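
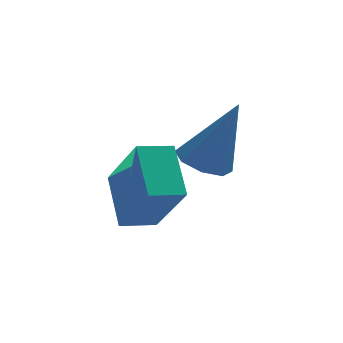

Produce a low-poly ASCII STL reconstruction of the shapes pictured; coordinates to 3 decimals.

solid 
facet normal -0.414 -0.030 -0.910
outer loop
vertex 3.002 2.316 -3.355
vertex 2.333 2.518 -3.057
vertex 2.93 2.893 -3.341
endloop
endfacet
facet normal 0.987 0.126 -0.099
outer loop
vertex 3.002 2.316 -3.355
vertex 2.93 2.893 -3.341
vertex 3.187 2.582 -1.183
endloop
endfacet
facet normal -0.414 -0.030 -0.910
outer loop
vertex 2.93 2.893 -3.341
vertex 2.333 2.518 -3.057
vertex 2.508 3.25 -3.161
endloop
endfacet
facet normal 0.653 0.756 0.031
outer loop
vertex 2.93 2.893 -3.341
vertex 2.508 3.25 -3.161
vertex 3.187 2.582 -1.183
endloop
endfacet
facet normal -0.414 -0.030 -0.910
outer loop
vertex 2.508 3.25 -3.161
vertex 2.333 2.518 -3.057
vertex 1.983 3.179 -2.92
endloop
endfacet
facet normal 0.016 0.949 0.315
outer loop
vertex 2.508 3.25 -3.161
vertex 1.983 3.179 -2.92
vertex 3.187 2.582 -1.183
endloop
endfacet
facet normal -0.414 -0.031 -0.910
outer loop
vertex 1.983 3.179 -2.92
vertex 2.333 2.518 -3.057
vertex 1.664 2.72 -2.759
endloop
endfacet
facet normal -0.554 0.591 0.587
outer loop
vertex 1.983 3.179 -2.92
vertex 1.664 2.72 -2.759
vertex 3.187 2.582 -1.183
endloop
endfacet
facet normal -0.415 -0.032 -0.909
outer loop
vertex 1.664 2.72 -2.759
vertex 2.333 2.518 -3.057
vertex 1.737 2.143 -2.772
endloop
endfacet
facet normal -0.720 -0.107 0.686
outer loop
vertex 1.664 2.72 -2.759
vertex 1.737 2.143 -2.772
vertex 3.187 2.582 -1.183
endloop
endfacet
facet normal -0.415 -0.032 -0.909
outer loop
vertex 1.737 2.143 -2.772
vertex 2.333 2.518 -3.057
vertex 2.159 1.786 -2.952
endloop
endfacet
facet normal -0.386 -0.736 0.556
outer loop
vertex 1.737 2.143 -2.772
vertex 2.159 1.786 -2.952
vertex 3.187 2.582 -1.183
endloop
endfacet
facet normal -0.416 -0.032 -0.909
outer loop
vertex 2.159 1.786 -2.952
vertex 2.333 2.518 -3.057
vertex 2.683 1.857 -3.194
endloop
endfacet
facet normal 0.251 -0.929 0.272
outer loop
vertex 2.159 1.786 -2.952
vertex 2.683 1.857 -3.194
vertex 3.187 2.582 -1.183
endloop
endfacet
facet normal -0.414 -0.031 -0.910
outer loop
vertex 2.683 1.857 -3.194
vertex 2.333 2.518 -3.057
vertex 3.002 2.316 -3.355
endloop
endfacet
facet normal 0.821 -0.571 -0.000
outer loop
vertex 2.683 1.857 -3.194
vertex 3.002 2.316 -3.355
vertex 3.187 2.582 -1.183
endloop
endfacet
facet normal -0.962 -0.189 0.195
outer loop
vertex 0.808 1.213 -3.255
vertex 0.717 2.56 -2.397
vertex 0.24 2.295 -5.012
endloop
endfacet
facet normal 0.056 -0.842 -0.537
outer loop
vertex 1.183 2.48 -5.203
vertex 0.808 1.213 -3.255
vertex 0.24 2.295 -5.012
endloop
endfacet
facet normal -0.962 -0.189 0.195
outer loop
vertex 0.24 2.295 -5.012
vertex 0.717 2.56 -2.397
vertex 0.149 3.642 -4.154
endloop
endfacet
facet normal -0.265 0.505 -0.821
outer loop
vertex 0.149 3.642 -4.154
vertex 1.183 2.48 -5.203
vertex 0.24 2.295 -5.012
endloop
endfacet
facet normal 0.265 -0.505 0.821
outer loop
vertex 0.808 1.213 -3.255
vertex 1.66 2.745 -2.588
vertex 0.717 2.56 -2.397
endloop
endfacet
facet normal 0.056 -0.842 -0.537
outer loop
vertex 1.751 1.398 -3.446
vertex 0.808 1.213 -3.255
vertex 1.183 2.48 -5.203
endloop
endfacet
facet normal 0.265 -0.505 0.821
outer loop
vertex 1.751 1.398 -3.446
vertex 1.66 2.745 -2.588
vertex 0.808 1.213 -3.255
endloop
endfacet
facet normal -0.056 0.842 0.537
outer loop
vertex 0.717 2.56 -2.397
vertex 1.66 2.745 -2.588
vertex 0.149 3.642 -4.154
endloop
endfacet
facet normal -0.265 0.505 -0.821
outer loop
vertex 1.092 3.827 -4.345
vertex 1.183 2.48 -5.203
vertex 0.149 3.642 -4.154
endloop
endfacet
facet normal -0.056 0.842 0.537
outer loop
vertex 0.149 3.642 -4.154
vertex 1.66 2.745 -2.588
vertex 1.092 3.827 -4.345
endloop
endfacet
facet normal 0.962 0.189 -0.195
outer loop
vertex 1.092 3.827 -4.345
vertex 1.751 1.398 -3.446
vertex 1.183 2.48 -5.203
endloop
endfacet
facet normal 0.962 0.189 -0.195
outer loop
vertex 1.66 2.745 -2.588
vertex 1.751 1.398 -3.446
vertex 1.092 3.827 -4.345
endloop
endfacet

endsolid


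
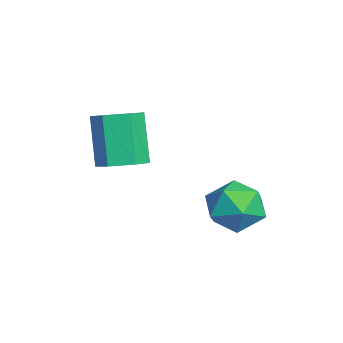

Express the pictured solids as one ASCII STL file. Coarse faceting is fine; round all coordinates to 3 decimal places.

solid 
facet normal 0.445 0.029 -0.895
outer loop
vertex -0.236 -0.991 1.421
vertex -0.978 -1.329 1.041
vertex -0.879 -0.438 1.119
endloop
endfacet
facet normal 0.540 0.789 0.294
outer loop
vertex -0.236 -0.991 1.421
vertex -0.879 -0.438 1.119
vertex -1.18 -1.052 3.319
endloop
endfacet
facet normal 0.539 0.789 0.294
outer loop
vertex -1.18 -1.052 3.319
vertex -0.879 -0.438 1.119
vertex -1.823 -0.5 3.017
endloop
endfacet
facet normal -0.445 -0.029 0.895
outer loop
vertex -1.18 -1.052 3.319
vertex -1.823 -0.5 3.017
vertex -1.922 -1.391 2.939
endloop
endfacet
facet normal 0.445 0.029 -0.895
outer loop
vertex -0.879 -0.438 1.119
vertex -0.978 -1.329 1.041
vertex -1.621 -0.777 0.739
endloop
endfacet
facet normal -0.349 0.926 -0.144
outer loop
vertex -0.879 -0.438 1.119
vertex -1.621 -0.777 0.739
vertex -1.823 -0.5 3.017
endloop
endfacet
facet normal -0.348 0.926 -0.144
outer loop
vertex -1.823 -0.5 3.017
vertex -1.621 -0.777 0.739
vertex -2.565 -0.838 2.637
endloop
endfacet
facet normal -0.445 -0.029 0.895
outer loop
vertex -1.823 -0.5 3.017
vertex -2.565 -0.838 2.637
vertex -1.922 -1.391 2.939
endloop
endfacet
facet normal 0.445 0.029 -0.895
outer loop
vertex -1.621 -0.777 0.739
vertex -0.978 -1.329 1.041
vertex -1.72 -1.668 0.661
endloop
endfacet
facet normal -0.889 0.137 -0.438
outer loop
vertex -1.621 -0.777 0.739
vertex -1.72 -1.668 0.661
vertex -2.565 -0.838 2.637
endloop
endfacet
facet normal -0.889 0.137 -0.438
outer loop
vertex -2.565 -0.838 2.637
vertex -1.72 -1.668 0.661
vertex -2.664 -1.729 2.559
endloop
endfacet
facet normal -0.445 -0.029 0.895
outer loop
vertex -2.565 -0.838 2.637
vertex -2.664 -1.729 2.559
vertex -1.922 -1.391 2.939
endloop
endfacet
facet normal 0.445 0.029 -0.895
outer loop
vertex -1.72 -1.668 0.661
vertex -0.978 -1.329 1.041
vertex -1.077 -2.22 0.963
endloop
endfacet
facet normal -0.539 -0.789 -0.294
outer loop
vertex -1.72 -1.668 0.661
vertex -1.077 -2.22 0.963
vertex -2.664 -1.729 2.559
endloop
endfacet
facet normal -0.540 -0.789 -0.294
outer loop
vertex -2.664 -1.729 2.559
vertex -1.077 -2.22 0.963
vertex -2.021 -2.282 2.861
endloop
endfacet
facet normal -0.445 -0.029 0.895
outer loop
vertex -2.664 -1.729 2.559
vertex -2.021 -2.282 2.861
vertex -1.922 -1.391 2.939
endloop
endfacet
facet normal 0.445 0.029 -0.895
outer loop
vertex -1.077 -2.22 0.963
vertex -0.978 -1.329 1.041
vertex -0.335 -1.882 1.343
endloop
endfacet
facet normal 0.349 -0.926 0.143
outer loop
vertex -1.077 -2.22 0.963
vertex -0.335 -1.882 1.343
vertex -2.021 -2.282 2.861
endloop
endfacet
facet normal 0.349 -0.926 0.144
outer loop
vertex -2.021 -2.282 2.861
vertex -0.335 -1.882 1.343
vertex -1.279 -1.943 3.241
endloop
endfacet
facet normal -0.445 -0.029 0.895
outer loop
vertex -2.021 -2.282 2.861
vertex -1.279 -1.943 3.241
vertex -1.922 -1.391 2.939
endloop
endfacet
facet normal 0.445 0.029 -0.895
outer loop
vertex -0.335 -1.882 1.343
vertex -0.978 -1.329 1.041
vertex -0.236 -0.991 1.421
endloop
endfacet
facet normal 0.889 -0.137 0.438
outer loop
vertex -0.335 -1.882 1.343
vertex -0.236 -0.991 1.421
vertex -1.279 -1.943 3.241
endloop
endfacet
facet normal 0.889 -0.137 0.438
outer loop
vertex -1.279 -1.943 3.241
vertex -0.236 -0.991 1.421
vertex -1.18 -1.052 3.319
endloop
endfacet
facet normal -0.445 -0.029 0.895
outer loop
vertex -1.279 -1.943 3.241
vertex -1.18 -1.052 3.319
vertex -1.922 -1.391 2.939
endloop
endfacet
facet normal -0.047 0.101 0.994
outer loop
vertex 2.008 2.636 1.132
vertex 1.051 2.044 1.147
vertex 2.041 1.518 1.247
endloop
endfacet
facet normal 0.631 0.098 0.769
outer loop
vertex 2.008 2.636 1.132
vertex 2.041 1.518 1.247
vertex 2.78 2.036 0.575
endloop
endfacet
facet normal 0.712 0.633 0.305
outer loop
vertex 2.008 2.636 1.132
vertex 2.78 2.036 0.575
vertex 2.248 2.882 0.06
endloop
endfacet
facet normal 0.085 0.967 0.241
outer loop
vertex 2.008 2.636 1.132
vertex 2.248 2.882 0.06
vertex 1.179 2.888 0.413
endloop
endfacet
facet normal -0.384 0.638 0.667
outer loop
vertex 2.008 2.636 1.132
vertex 1.179 2.888 0.413
vertex 1.051 2.044 1.147
endloop
endfacet
facet normal 0.746 -0.515 0.423
outer loop
vertex 2.78 2.036 0.575
vertex 2.041 1.518 1.247
vertex 2.301 1.072 0.247
endloop
endfacet
facet normal -0.350 -0.510 0.785
outer loop
vertex 2.041 1.518 1.247
vertex 1.051 2.044 1.147
vertex 1.232 1.078 0.6
endloop
endfacet
facet normal -0.898 0.359 0.256
outer loop
vertex 1.051 2.044 1.147
vertex 1.179 2.888 0.413
vertex 0.7 1.924 0.085
endloop
endfacet
facet normal -0.138 0.891 -0.433
outer loop
vertex 1.179 2.888 0.413
vertex 2.248 2.882 0.06
vertex 1.439 2.442 -0.587
endloop
endfacet
facet normal 0.877 0.351 -0.329
outer loop
vertex 2.248 2.882 0.06
vertex 2.78 2.036 0.575
vertex 2.429 1.916 -0.487
endloop
endfacet
facet normal -0.085 -0.967 -0.241
outer loop
vertex 1.472 1.324 -0.472
vertex 2.301 1.072 0.247
vertex 1.232 1.078 0.6
endloop
endfacet
facet normal -0.712 -0.633 -0.305
outer loop
vertex 1.472 1.324 -0.472
vertex 1.232 1.078 0.6
vertex 0.7 1.924 0.085
endloop
endfacet
facet normal -0.631 -0.098 -0.769
outer loop
vertex 1.472 1.324 -0.472
vertex 0.7 1.924 0.085
vertex 1.439 2.442 -0.587
endloop
endfacet
facet normal 0.047 -0.101 -0.994
outer loop
vertex 1.472 1.324 -0.472
vertex 1.439 2.442 -0.587
vertex 2.429 1.916 -0.487
endloop
endfacet
facet normal 0.384 -0.638 -0.667
outer loop
vertex 1.472 1.324 -0.472
vertex 2.429 1.916 -0.487
vertex 2.301 1.072 0.247
endloop
endfacet
facet normal 0.138 -0.891 0.433
outer loop
vertex 1.232 1.078 0.6
vertex 2.301 1.072 0.247
vertex 2.041 1.518 1.247
endloop
endfacet
facet normal -0.877 -0.351 0.329
outer loop
vertex 0.7 1.924 0.085
vertex 1.232 1.078 0.6
vertex 1.051 2.044 1.147
endloop
endfacet
facet normal -0.746 0.515 -0.423
outer loop
vertex 1.439 2.442 -0.587
vertex 0.7 1.924 0.085
vertex 1.179 2.888 0.413
endloop
endfacet
facet normal 0.350 0.510 -0.785
outer loop
vertex 2.429 1.916 -0.487
vertex 1.439 2.442 -0.587
vertex 2.248 2.882 0.06
endloop
endfacet
facet normal 0.898 -0.359 -0.256
outer loop
vertex 2.301 1.072 0.247
vertex 2.429 1.916 -0.487
vertex 2.78 2.036 0.575
endloop
endfacet

endsolid


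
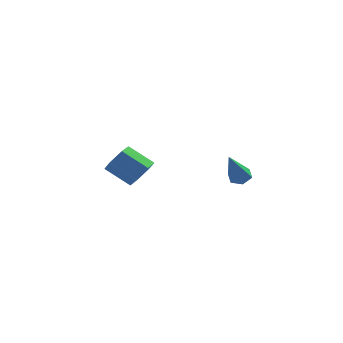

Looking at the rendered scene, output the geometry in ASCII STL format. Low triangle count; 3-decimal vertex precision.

solid 
facet normal 0.096 0.635 -0.767
outer loop
vertex 2.926 -1.168 -1.446
vertex 2.375 -1.074 -1.437
vertex 2.718 -0.755 -1.13
endloop
endfacet
facet normal 0.880 0.085 0.468
outer loop
vertex 2.926 -1.168 -1.446
vertex 2.718 -0.755 -1.13
vertex 2.165 -2.446 0.217
endloop
endfacet
facet normal 0.096 0.635 -0.767
outer loop
vertex 2.718 -0.755 -1.13
vertex 2.375 -1.074 -1.437
vertex 2.166 -0.661 -1.121
endloop
endfacet
facet normal 0.114 0.596 0.795
outer loop
vertex 2.718 -0.755 -1.13
vertex 2.166 -0.661 -1.121
vertex 2.165 -2.446 0.217
endloop
endfacet
facet normal 0.097 0.635 -0.766
outer loop
vertex 2.166 -0.661 -1.121
vertex 2.375 -1.074 -1.437
vertex 1.823 -0.98 -1.429
endloop
endfacet
facet normal -0.787 0.370 0.493
outer loop
vertex 2.166 -0.661 -1.121
vertex 1.823 -0.98 -1.429
vertex 2.165 -2.446 0.217
endloop
endfacet
facet normal 0.097 0.636 -0.765
outer loop
vertex 1.823 -0.98 -1.429
vertex 2.375 -1.074 -1.437
vertex 2.031 -1.392 -1.745
endloop
endfacet
facet normal -0.922 -0.364 -0.132
outer loop
vertex 1.823 -0.98 -1.429
vertex 2.031 -1.392 -1.745
vertex 2.165 -2.446 0.217
endloop
endfacet
facet normal 0.097 0.636 -0.765
outer loop
vertex 2.031 -1.392 -1.745
vertex 2.375 -1.074 -1.437
vertex 2.583 -1.486 -1.753
endloop
endfacet
facet normal -0.156 -0.875 -0.459
outer loop
vertex 2.031 -1.392 -1.745
vertex 2.583 -1.486 -1.753
vertex 2.165 -2.446 0.217
endloop
endfacet
facet normal 0.096 0.636 -0.766
outer loop
vertex 2.583 -1.486 -1.753
vertex 2.375 -1.074 -1.437
vertex 2.926 -1.168 -1.446
endloop
endfacet
facet normal 0.744 -0.649 -0.159
outer loop
vertex 2.583 -1.486 -1.753
vertex 2.926 -1.168 -1.446
vertex 2.165 -2.446 0.217
endloop
endfacet
facet normal 0.817 -0.080 -0.571
outer loop
vertex -2.435 1.449 -2.424
vertex -2.821 1.908 -3.04
vertex -2.358 2.306 -2.434
endloop
endfacet
facet normal 0.570 -0.042 0.820
outer loop
vertex -2.435 1.449 -2.424
vertex -2.358 2.306 -2.434
vertex -3.692 1.573 -1.544
endloop
endfacet
facet normal 0.570 -0.041 0.821
outer loop
vertex -3.692 1.573 -1.544
vertex -2.358 2.306 -2.434
vertex -3.616 2.43 -1.554
endloop
endfacet
facet normal -0.817 0.079 0.572
outer loop
vertex -3.692 1.573 -1.544
vertex -3.616 2.43 -1.554
vertex -4.079 2.032 -2.16
endloop
endfacet
facet normal 0.817 -0.081 -0.571
outer loop
vertex -2.358 2.306 -2.434
vertex -2.821 1.908 -3.04
vertex -2.744 2.765 -3.051
endloop
endfacet
facet normal 0.363 0.842 0.400
outer loop
vertex -2.358 2.306 -2.434
vertex -2.744 2.765 -3.051
vertex -3.616 2.43 -1.554
endloop
endfacet
facet normal 0.362 0.842 0.399
outer loop
vertex -3.616 2.43 -1.554
vertex -2.744 2.765 -3.051
vertex -4.002 2.888 -2.17
endloop
endfacet
facet normal -0.817 0.080 0.571
outer loop
vertex -3.616 2.43 -1.554
vertex -4.002 2.888 -2.17
vertex -4.079 2.032 -2.16
endloop
endfacet
facet normal 0.816 -0.081 -0.573
outer loop
vertex -2.744 2.765 -3.051
vertex -2.821 1.908 -3.04
vertex -3.208 2.367 -3.656
endloop
endfacet
facet normal -0.208 0.883 -0.421
outer loop
vertex -2.744 2.765 -3.051
vertex -3.208 2.367 -3.656
vertex -4.002 2.888 -2.17
endloop
endfacet
facet normal -0.207 0.883 -0.420
outer loop
vertex -4.002 2.888 -2.17
vertex -3.208 2.367 -3.656
vertex -4.465 2.491 -2.776
endloop
endfacet
facet normal -0.817 0.080 0.571
outer loop
vertex -4.002 2.888 -2.17
vertex -4.465 2.491 -2.776
vertex -4.079 2.032 -2.16
endloop
endfacet
facet normal 0.817 -0.079 -0.572
outer loop
vertex -3.208 2.367 -3.656
vertex -2.821 1.908 -3.04
vertex -3.284 1.51 -3.646
endloop
endfacet
facet normal -0.570 0.041 -0.820
outer loop
vertex -3.208 2.367 -3.656
vertex -3.284 1.51 -3.646
vertex -4.465 2.491 -2.776
endloop
endfacet
facet normal -0.570 0.042 -0.821
outer loop
vertex -4.465 2.491 -2.776
vertex -3.284 1.51 -3.646
vertex -4.542 1.634 -2.766
endloop
endfacet
facet normal -0.817 0.080 0.571
outer loop
vertex -4.465 2.491 -2.776
vertex -4.542 1.634 -2.766
vertex -4.079 2.032 -2.16
endloop
endfacet
facet normal 0.817 -0.080 -0.571
outer loop
vertex -3.284 1.51 -3.646
vertex -2.821 1.908 -3.04
vertex -2.898 1.052 -3.03
endloop
endfacet
facet normal -0.362 -0.842 -0.399
outer loop
vertex -3.284 1.51 -3.646
vertex -2.898 1.052 -3.03
vertex -4.542 1.634 -2.766
endloop
endfacet
facet normal -0.362 -0.842 -0.400
outer loop
vertex -4.542 1.634 -2.766
vertex -2.898 1.052 -3.03
vertex -4.156 1.175 -2.149
endloop
endfacet
facet normal -0.817 0.081 0.571
outer loop
vertex -4.542 1.634 -2.766
vertex -4.156 1.175 -2.149
vertex -4.079 2.032 -2.16
endloop
endfacet
facet normal 0.817 -0.080 -0.571
outer loop
vertex -2.898 1.052 -3.03
vertex -2.821 1.908 -3.04
vertex -2.435 1.449 -2.424
endloop
endfacet
facet normal 0.208 -0.883 0.420
outer loop
vertex -2.898 1.052 -3.03
vertex -2.435 1.449 -2.424
vertex -4.156 1.175 -2.149
endloop
endfacet
facet normal 0.208 -0.883 0.421
outer loop
vertex -4.156 1.175 -2.149
vertex -2.435 1.449 -2.424
vertex -3.692 1.573 -1.544
endloop
endfacet
facet normal -0.816 0.081 0.573
outer loop
vertex -4.156 1.175 -2.149
vertex -3.692 1.573 -1.544
vertex -4.079 2.032 -2.16
endloop
endfacet

endsolid


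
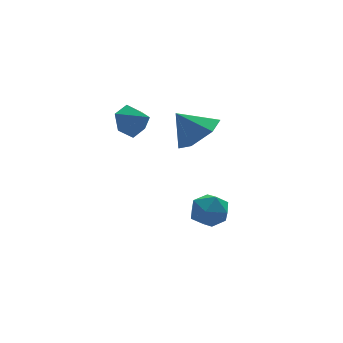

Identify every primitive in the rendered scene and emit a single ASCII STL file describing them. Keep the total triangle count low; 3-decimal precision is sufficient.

solid 
facet normal 0.092 0.995 -0.023
outer loop
vertex 2.215 -0.172 -2.712
vertex 1.383 -0.09 -2.501
vertex 1.982 -0.131 -1.883
endloop
endfacet
facet normal 0.708 0.687 0.165
outer loop
vertex 2.215 -0.172 -2.712
vertex 1.982 -0.131 -1.883
vertex 2.586 -0.693 -2.134
endloop
endfacet
facet normal 0.901 0.243 -0.360
outer loop
vertex 2.215 -0.172 -2.712
vertex 2.586 -0.693 -2.134
vertex 2.36 -1.0 -2.907
endloop
endfacet
facet normal 0.405 0.276 -0.872
outer loop
vertex 2.215 -0.172 -2.712
vertex 2.36 -1.0 -2.907
vertex 1.617 -0.627 -3.134
endloop
endfacet
facet normal -0.095 0.741 -0.664
outer loop
vertex 2.215 -0.172 -2.712
vertex 1.617 -0.627 -3.134
vertex 1.383 -0.09 -2.501
endloop
endfacet
facet normal 0.589 0.298 0.751
outer loop
vertex 2.586 -0.693 -2.134
vertex 1.982 -0.131 -1.883
vertex 1.983 -0.933 -1.566
endloop
endfacet
facet normal -0.407 0.797 0.447
outer loop
vertex 1.982 -0.131 -1.883
vertex 1.383 -0.09 -2.501
vertex 1.24 -0.56 -1.793
endloop
endfacet
facet normal -0.709 0.386 -0.590
outer loop
vertex 1.383 -0.09 -2.501
vertex 1.617 -0.627 -3.134
vertex 1.014 -0.867 -2.566
endloop
endfacet
facet normal 0.099 -0.366 -0.925
outer loop
vertex 1.617 -0.627 -3.134
vertex 2.36 -1.0 -2.907
vertex 1.618 -1.429 -2.817
endloop
endfacet
facet normal 0.902 -0.420 -0.097
outer loop
vertex 2.36 -1.0 -2.907
vertex 2.586 -0.693 -2.134
vertex 2.217 -1.47 -2.199
endloop
endfacet
facet normal -0.405 -0.276 0.872
outer loop
vertex 1.385 -1.388 -1.988
vertex 1.983 -0.933 -1.566
vertex 1.24 -0.56 -1.793
endloop
endfacet
facet normal -0.901 -0.243 0.360
outer loop
vertex 1.385 -1.388 -1.988
vertex 1.24 -0.56 -1.793
vertex 1.014 -0.867 -2.566
endloop
endfacet
facet normal -0.708 -0.687 -0.165
outer loop
vertex 1.385 -1.388 -1.988
vertex 1.014 -0.867 -2.566
vertex 1.618 -1.429 -2.817
endloop
endfacet
facet normal -0.092 -0.995 0.023
outer loop
vertex 1.385 -1.388 -1.988
vertex 1.618 -1.429 -2.817
vertex 2.217 -1.47 -2.199
endloop
endfacet
facet normal 0.095 -0.741 0.664
outer loop
vertex 1.385 -1.388 -1.988
vertex 2.217 -1.47 -2.199
vertex 1.983 -0.933 -1.566
endloop
endfacet
facet normal -0.099 0.366 0.925
outer loop
vertex 1.24 -0.56 -1.793
vertex 1.983 -0.933 -1.566
vertex 1.982 -0.131 -1.883
endloop
endfacet
facet normal -0.902 0.420 0.097
outer loop
vertex 1.014 -0.867 -2.566
vertex 1.24 -0.56 -1.793
vertex 1.383 -0.09 -2.501
endloop
endfacet
facet normal -0.589 -0.298 -0.751
outer loop
vertex 1.618 -1.429 -2.817
vertex 1.014 -0.867 -2.566
vertex 1.617 -0.627 -3.134
endloop
endfacet
facet normal 0.407 -0.797 -0.447
outer loop
vertex 2.217 -1.47 -2.199
vertex 1.618 -1.429 -2.817
vertex 2.36 -1.0 -2.907
endloop
endfacet
facet normal 0.709 -0.386 0.590
outer loop
vertex 1.983 -0.933 -1.566
vertex 2.217 -1.47 -2.199
vertex 2.586 -0.693 -2.134
endloop
endfacet
facet normal -0.421 0.771 -0.477
outer loop
vertex -0.026 1.11 1.453
vertex -0.619 1.1 1.96
vertex 0.012 1.535 2.106
endloop
endfacet
facet normal 0.992 -0.127 0.025
outer loop
vertex -0.026 1.11 1.453
vertex 0.012 1.535 2.106
vertex -0.161 0.26 2.48
endloop
endfacet
facet normal -0.420 0.771 -0.479
outer loop
vertex 0.012 1.535 2.106
vertex -0.619 1.1 1.96
vertex -0.581 1.526 2.612
endloop
endfacet
facet normal 0.642 0.134 0.755
outer loop
vertex 0.012 1.535 2.106
vertex -0.581 1.526 2.612
vertex -0.161 0.26 2.48
endloop
endfacet
facet normal -0.420 0.771 -0.479
outer loop
vertex -0.581 1.526 2.612
vertex -0.619 1.1 1.96
vertex -1.212 1.091 2.466
endloop
endfacet
facet normal -0.127 -0.145 0.981
outer loop
vertex -0.581 1.526 2.612
vertex -1.212 1.091 2.466
vertex -0.161 0.26 2.48
endloop
endfacet
facet normal -0.420 0.771 -0.479
outer loop
vertex -1.212 1.091 2.466
vertex -0.619 1.1 1.96
vertex -1.25 0.665 1.813
endloop
endfacet
facet normal -0.548 -0.685 0.479
outer loop
vertex -1.212 1.091 2.466
vertex -1.25 0.665 1.813
vertex -0.161 0.26 2.48
endloop
endfacet
facet normal -0.421 0.771 -0.478
outer loop
vertex -1.25 0.665 1.813
vertex -0.619 1.1 1.96
vertex -0.657 0.675 1.307
endloop
endfacet
facet normal -0.198 -0.947 -0.251
outer loop
vertex -1.25 0.665 1.813
vertex -0.657 0.675 1.307
vertex -0.161 0.26 2.48
endloop
endfacet
facet normal -0.421 0.771 -0.477
outer loop
vertex -0.657 0.675 1.307
vertex -0.619 1.1 1.96
vertex -0.026 1.11 1.453
endloop
endfacet
facet normal 0.571 -0.668 -0.478
outer loop
vertex -0.657 0.675 1.307
vertex -0.026 1.11 1.453
vertex -0.161 0.26 2.48
endloop
endfacet
facet normal 0.553 -0.363 -0.750
outer loop
vertex 1.829 -0.432 2.151
vertex 1.195 -1.2 2.055
vertex 1.044 -0.358 1.536
endloop
endfacet
facet normal -0.070 0.976 0.207
outer loop
vertex 1.829 -0.432 2.151
vertex 1.044 -0.358 1.536
vertex 0.465 -0.72 3.045
endloop
endfacet
facet normal 0.553 -0.363 -0.750
outer loop
vertex 1.044 -0.358 1.536
vertex 1.195 -1.2 2.055
vertex 0.41 -1.126 1.44
endloop
endfacet
facet normal -0.756 0.641 -0.136
outer loop
vertex 1.044 -0.358 1.536
vertex 0.41 -1.126 1.44
vertex 0.465 -0.72 3.045
endloop
endfacet
facet normal 0.553 -0.363 -0.750
outer loop
vertex 0.41 -1.126 1.44
vertex 1.195 -1.2 2.055
vertex 0.562 -1.967 1.959
endloop
endfacet
facet normal -0.988 -0.136 0.068
outer loop
vertex 0.41 -1.126 1.44
vertex 0.562 -1.967 1.959
vertex 0.465 -0.72 3.045
endloop
endfacet
facet normal 0.553 -0.363 -0.750
outer loop
vertex 0.562 -1.967 1.959
vertex 1.195 -1.2 2.055
vertex 1.347 -2.041 2.574
endloop
endfacet
facet normal -0.536 -0.578 0.615
outer loop
vertex 0.562 -1.967 1.959
vertex 1.347 -2.041 2.574
vertex 0.465 -0.72 3.045
endloop
endfacet
facet normal 0.554 -0.363 -0.750
outer loop
vertex 1.347 -2.041 2.574
vertex 1.195 -1.2 2.055
vertex 1.98 -1.273 2.67
endloop
endfacet
facet normal 0.149 -0.242 0.959
outer loop
vertex 1.347 -2.041 2.574
vertex 1.98 -1.273 2.67
vertex 0.465 -0.72 3.045
endloop
endfacet
facet normal 0.553 -0.363 -0.750
outer loop
vertex 1.98 -1.273 2.67
vertex 1.195 -1.2 2.055
vertex 1.829 -0.432 2.151
endloop
endfacet
facet normal 0.382 0.534 0.754
outer loop
vertex 1.98 -1.273 2.67
vertex 1.829 -0.432 2.151
vertex 0.465 -0.72 3.045
endloop
endfacet

endsolid


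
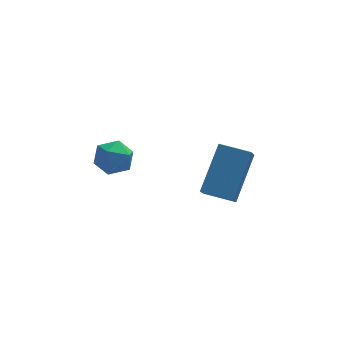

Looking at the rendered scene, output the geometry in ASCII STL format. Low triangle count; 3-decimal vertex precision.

solid 
facet normal -0.105 0.840 -0.532
outer loop
vertex -3.595 1.568 2.63
vertex -4.359 1.618 2.86
vertex -3.786 1.966 3.296
endloop
endfacet
facet normal 0.565 0.769 -0.298
outer loop
vertex -3.595 1.568 2.63
vertex -3.786 1.966 3.296
vertex -3.144 1.49 3.285
endloop
endfacet
facet normal 0.822 0.153 -0.548
outer loop
vertex -3.595 1.568 2.63
vertex -3.144 1.49 3.285
vertex -3.32 0.849 2.842
endloop
endfacet
facet normal 0.310 -0.158 -0.937
outer loop
vertex -3.595 1.568 2.63
vertex -3.32 0.849 2.842
vertex -4.071 0.928 2.58
endloop
endfacet
facet normal -0.262 0.267 -0.927
outer loop
vertex -3.595 1.568 2.63
vertex -4.071 0.928 2.58
vertex -4.359 1.618 2.86
endloop
endfacet
facet normal 0.546 0.727 0.415
outer loop
vertex -3.144 1.49 3.285
vertex -3.786 1.966 3.296
vertex -3.629 1.492 3.92
endloop
endfacet
facet normal -0.538 0.842 0.035
outer loop
vertex -3.786 1.966 3.296
vertex -4.359 1.618 2.86
vertex -4.38 1.571 3.658
endloop
endfacet
facet normal -0.792 -0.085 -0.605
outer loop
vertex -4.359 1.618 2.86
vertex -4.071 0.928 2.58
vertex -4.556 0.93 3.215
endloop
endfacet
facet normal 0.135 -0.772 -0.621
outer loop
vertex -4.071 0.928 2.58
vertex -3.32 0.849 2.842
vertex -3.914 0.454 3.204
endloop
endfacet
facet normal 0.963 -0.271 0.009
outer loop
vertex -3.32 0.849 2.842
vertex -3.144 1.49 3.285
vertex -3.341 0.802 3.64
endloop
endfacet
facet normal -0.310 0.158 0.937
outer loop
vertex -4.105 0.852 3.87
vertex -3.629 1.492 3.92
vertex -4.38 1.571 3.658
endloop
endfacet
facet normal -0.822 -0.153 0.548
outer loop
vertex -4.105 0.852 3.87
vertex -4.38 1.571 3.658
vertex -4.556 0.93 3.215
endloop
endfacet
facet normal -0.565 -0.769 0.298
outer loop
vertex -4.105 0.852 3.87
vertex -4.556 0.93 3.215
vertex -3.914 0.454 3.204
endloop
endfacet
facet normal 0.105 -0.840 0.532
outer loop
vertex -4.105 0.852 3.87
vertex -3.914 0.454 3.204
vertex -3.341 0.802 3.64
endloop
endfacet
facet normal 0.262 -0.267 0.927
outer loop
vertex -4.105 0.852 3.87
vertex -3.341 0.802 3.64
vertex -3.629 1.492 3.92
endloop
endfacet
facet normal -0.135 0.772 0.621
outer loop
vertex -4.38 1.571 3.658
vertex -3.629 1.492 3.92
vertex -3.786 1.966 3.296
endloop
endfacet
facet normal -0.963 0.271 -0.009
outer loop
vertex -4.556 0.93 3.215
vertex -4.38 1.571 3.658
vertex -4.359 1.618 2.86
endloop
endfacet
facet normal -0.546 -0.727 -0.415
outer loop
vertex -3.914 0.454 3.204
vertex -4.556 0.93 3.215
vertex -4.071 0.928 2.58
endloop
endfacet
facet normal 0.538 -0.842 -0.035
outer loop
vertex -3.341 0.802 3.64
vertex -3.914 0.454 3.204
vertex -3.32 0.849 2.842
endloop
endfacet
facet normal 0.792 0.085 0.605
outer loop
vertex -3.629 1.492 3.92
vertex -3.341 0.802 3.64
vertex -3.144 1.49 3.285
endloop
endfacet
facet normal -0.374 -0.582 -0.722
outer loop
vertex 0.358 1.172 0.62
vertex -0.766 1.661 0.808
vertex 0.588 2.005 -0.17
endloop
endfacet
facet normal 0.907 -0.394 -0.151
outer loop
vertex 1.406 3.279 1.412
vertex 0.358 1.172 0.62
vertex 0.588 2.005 -0.17
endloop
endfacet
facet normal -0.374 -0.582 -0.722
outer loop
vertex 0.588 2.005 -0.17
vertex -0.766 1.661 0.808
vertex -0.536 2.493 0.018
endloop
endfacet
facet normal 0.196 0.712 -0.675
outer loop
vertex -0.536 2.493 0.018
vertex 1.406 3.279 1.412
vertex 0.588 2.005 -0.17
endloop
endfacet
facet normal -0.197 -0.711 0.675
outer loop
vertex 0.358 1.172 0.62
vertex 0.052 2.935 2.39
vertex -0.766 1.661 0.808
endloop
endfacet
facet normal 0.907 -0.394 -0.151
outer loop
vertex 1.176 2.447 2.202
vertex 0.358 1.172 0.62
vertex 1.406 3.279 1.412
endloop
endfacet
facet normal -0.196 -0.711 0.675
outer loop
vertex 1.176 2.447 2.202
vertex 0.052 2.935 2.39
vertex 0.358 1.172 0.62
endloop
endfacet
facet normal -0.906 0.394 0.151
outer loop
vertex -0.766 1.661 0.808
vertex 0.052 2.935 2.39
vertex -0.536 2.493 0.018
endloop
endfacet
facet normal 0.197 0.711 -0.675
outer loop
vertex 0.282 3.768 1.6
vertex 1.406 3.279 1.412
vertex -0.536 2.493 0.018
endloop
endfacet
facet normal -0.907 0.394 0.151
outer loop
vertex -0.536 2.493 0.018
vertex 0.052 2.935 2.39
vertex 0.282 3.768 1.6
endloop
endfacet
facet normal 0.374 0.582 0.722
outer loop
vertex 0.282 3.768 1.6
vertex 1.176 2.447 2.202
vertex 1.406 3.279 1.412
endloop
endfacet
facet normal 0.373 0.582 0.722
outer loop
vertex 0.052 2.935 2.39
vertex 1.176 2.447 2.202
vertex 0.282 3.768 1.6
endloop
endfacet

endsolid


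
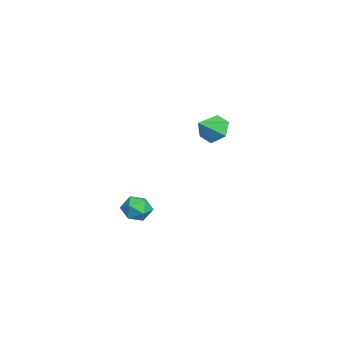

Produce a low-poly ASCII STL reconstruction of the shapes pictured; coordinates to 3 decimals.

solid 
facet normal -0.183 0.835 0.519
outer loop
vertex 3.894 -2.482 -2.499
vertex 3.392 -2.834 -2.11
vertex 4.082 -2.822 -1.886
endloop
endfacet
facet normal 0.495 0.815 0.300
outer loop
vertex 3.894 -2.482 -2.499
vertex 4.082 -2.822 -1.886
vertex 4.509 -2.866 -2.471
endloop
endfacet
facet normal 0.496 0.765 -0.412
outer loop
vertex 3.894 -2.482 -2.499
vertex 4.509 -2.866 -2.471
vertex 4.083 -2.905 -3.057
endloop
endfacet
facet normal -0.183 0.753 -0.632
outer loop
vertex 3.894 -2.482 -2.499
vertex 4.083 -2.905 -3.057
vertex 3.393 -2.885 -2.834
endloop
endfacet
facet normal -0.602 0.796 -0.057
outer loop
vertex 3.894 -2.482 -2.499
vertex 3.393 -2.885 -2.834
vertex 3.392 -2.834 -2.11
endloop
endfacet
facet normal 0.795 0.223 0.564
outer loop
vertex 4.509 -2.866 -2.471
vertex 4.082 -2.822 -1.886
vertex 4.387 -3.455 -2.066
endloop
endfacet
facet normal -0.303 0.254 0.919
outer loop
vertex 4.082 -2.822 -1.886
vertex 3.392 -2.834 -2.11
vertex 3.697 -3.435 -1.843
endloop
endfacet
facet normal -0.981 0.193 -0.015
outer loop
vertex 3.392 -2.834 -2.11
vertex 3.393 -2.885 -2.834
vertex 3.271 -3.474 -2.429
endloop
endfacet
facet normal -0.302 0.123 -0.945
outer loop
vertex 3.393 -2.885 -2.834
vertex 4.083 -2.905 -3.057
vertex 3.698 -3.518 -3.014
endloop
endfacet
facet normal 0.796 0.143 -0.588
outer loop
vertex 4.083 -2.905 -3.057
vertex 4.509 -2.866 -2.471
vertex 4.388 -3.506 -2.79
endloop
endfacet
facet normal 0.183 -0.753 0.632
outer loop
vertex 3.886 -3.858 -2.401
vertex 4.387 -3.455 -2.066
vertex 3.697 -3.435 -1.843
endloop
endfacet
facet normal -0.496 -0.765 0.412
outer loop
vertex 3.886 -3.858 -2.401
vertex 3.697 -3.435 -1.843
vertex 3.271 -3.474 -2.429
endloop
endfacet
facet normal -0.495 -0.815 -0.300
outer loop
vertex 3.886 -3.858 -2.401
vertex 3.271 -3.474 -2.429
vertex 3.698 -3.518 -3.014
endloop
endfacet
facet normal 0.183 -0.835 -0.519
outer loop
vertex 3.886 -3.858 -2.401
vertex 3.698 -3.518 -3.014
vertex 4.388 -3.506 -2.79
endloop
endfacet
facet normal 0.602 -0.796 0.057
outer loop
vertex 3.886 -3.858 -2.401
vertex 4.388 -3.506 -2.79
vertex 4.387 -3.455 -2.066
endloop
endfacet
facet normal 0.302 -0.123 0.945
outer loop
vertex 3.697 -3.435 -1.843
vertex 4.387 -3.455 -2.066
vertex 4.082 -2.822 -1.886
endloop
endfacet
facet normal -0.796 -0.143 0.588
outer loop
vertex 3.271 -3.474 -2.429
vertex 3.697 -3.435 -1.843
vertex 3.392 -2.834 -2.11
endloop
endfacet
facet normal -0.795 -0.223 -0.564
outer loop
vertex 3.698 -3.518 -3.014
vertex 3.271 -3.474 -2.429
vertex 3.393 -2.885 -2.834
endloop
endfacet
facet normal 0.303 -0.254 -0.919
outer loop
vertex 4.388 -3.506 -2.79
vertex 3.698 -3.518 -3.014
vertex 4.083 -2.905 -3.057
endloop
endfacet
facet normal 0.981 -0.193 0.015
outer loop
vertex 4.387 -3.455 -2.066
vertex 4.388 -3.506 -2.79
vertex 4.509 -2.866 -2.471
endloop
endfacet
facet normal -0.587 0.600 -0.544
outer loop
vertex -1.479 -0.035 -0.947
vertex -1.943 0.11 -0.286
vertex -1.3 0.592 -0.449
endloop
endfacet
facet normal 0.970 -0.100 -0.223
outer loop
vertex -1.479 -0.035 -0.947
vertex -1.3 0.592 -0.449
vertex -1.237 -0.61 0.366
endloop
endfacet
facet normal -0.588 0.600 -0.542
outer loop
vertex -1.3 0.592 -0.449
vertex -1.943 0.11 -0.286
vertex -1.763 0.736 0.212
endloop
endfacet
facet normal 0.798 0.367 0.479
outer loop
vertex -1.3 0.592 -0.449
vertex -1.763 0.736 0.212
vertex -1.237 -0.61 0.366
endloop
endfacet
facet normal -0.588 0.600 -0.542
outer loop
vertex -1.763 0.736 0.212
vertex -1.943 0.11 -0.286
vertex -2.406 0.254 0.375
endloop
endfacet
facet normal 0.127 0.162 0.979
outer loop
vertex -1.763 0.736 0.212
vertex -2.406 0.254 0.375
vertex -1.237 -0.61 0.366
endloop
endfacet
facet normal -0.588 0.600 -0.543
outer loop
vertex -2.406 0.254 0.375
vertex -1.943 0.11 -0.286
vertex -2.585 -0.372 -0.123
endloop
endfacet
facet normal -0.371 -0.511 0.775
outer loop
vertex -2.406 0.254 0.375
vertex -2.585 -0.372 -0.123
vertex -1.237 -0.61 0.366
endloop
endfacet
facet normal -0.588 0.599 -0.543
outer loop
vertex -2.585 -0.372 -0.123
vertex -1.943 0.11 -0.286
vertex -2.122 -0.517 -0.784
endloop
endfacet
facet normal -0.200 -0.977 0.075
outer loop
vertex -2.585 -0.372 -0.123
vertex -2.122 -0.517 -0.784
vertex -1.237 -0.61 0.366
endloop
endfacet
facet normal -0.587 0.600 -0.544
outer loop
vertex -2.122 -0.517 -0.784
vertex -1.943 0.11 -0.286
vertex -1.479 -0.035 -0.947
endloop
endfacet
facet normal 0.471 -0.773 -0.425
outer loop
vertex -2.122 -0.517 -0.784
vertex -1.479 -0.035 -0.947
vertex -1.237 -0.61 0.366
endloop
endfacet

endsolid


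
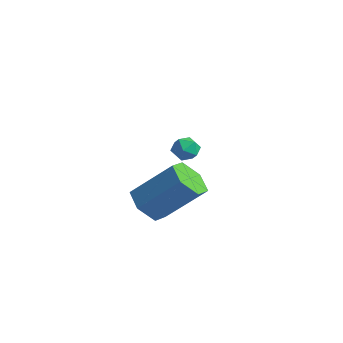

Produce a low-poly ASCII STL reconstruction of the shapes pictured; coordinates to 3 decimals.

solid 
facet normal -0.281 0.948 0.151
outer loop
vertex -3.551 3.661 -3.864
vertex -3.395 3.61 -3.255
vertex -2.966 3.804 -3.675
endloop
endfacet
facet normal -0.043 0.856 -0.515
outer loop
vertex -3.551 3.661 -3.864
vertex -2.966 3.804 -3.675
vertex -3.054 3.479 -4.208
endloop
endfacet
facet normal -0.442 0.352 -0.825
outer loop
vertex -3.551 3.661 -3.864
vertex -3.054 3.479 -4.208
vertex -3.537 3.083 -4.118
endloop
endfacet
facet normal -0.927 0.132 -0.350
outer loop
vertex -3.551 3.661 -3.864
vertex -3.537 3.083 -4.118
vertex -3.748 3.165 -3.529
endloop
endfacet
facet normal -0.828 0.500 0.254
outer loop
vertex -3.551 3.661 -3.864
vertex -3.748 3.165 -3.529
vertex -3.395 3.61 -3.255
endloop
endfacet
facet normal 0.629 0.614 -0.478
outer loop
vertex -3.054 3.479 -4.208
vertex -2.966 3.804 -3.675
vertex -2.592 3.315 -3.811
endloop
endfacet
facet normal 0.241 0.763 0.599
outer loop
vertex -2.966 3.804 -3.675
vertex -3.395 3.61 -3.255
vertex -2.803 3.397 -3.222
endloop
endfacet
facet normal -0.643 0.039 0.765
outer loop
vertex -3.395 3.61 -3.255
vertex -3.748 3.165 -3.529
vertex -3.286 3.001 -3.132
endloop
endfacet
facet normal -0.804 -0.556 -0.211
outer loop
vertex -3.748 3.165 -3.529
vertex -3.537 3.083 -4.118
vertex -3.374 2.676 -3.665
endloop
endfacet
facet normal -0.018 -0.201 -0.979
outer loop
vertex -3.537 3.083 -4.118
vertex -3.054 3.479 -4.208
vertex -2.945 2.87 -4.085
endloop
endfacet
facet normal 0.927 -0.132 0.350
outer loop
vertex -2.789 2.819 -3.476
vertex -2.592 3.315 -3.811
vertex -2.803 3.397 -3.222
endloop
endfacet
facet normal 0.442 -0.352 0.825
outer loop
vertex -2.789 2.819 -3.476
vertex -2.803 3.397 -3.222
vertex -3.286 3.001 -3.132
endloop
endfacet
facet normal 0.043 -0.856 0.515
outer loop
vertex -2.789 2.819 -3.476
vertex -3.286 3.001 -3.132
vertex -3.374 2.676 -3.665
endloop
endfacet
facet normal 0.281 -0.948 -0.151
outer loop
vertex -2.789 2.819 -3.476
vertex -3.374 2.676 -3.665
vertex -2.945 2.87 -4.085
endloop
endfacet
facet normal 0.828 -0.500 -0.254
outer loop
vertex -2.789 2.819 -3.476
vertex -2.945 2.87 -4.085
vertex -2.592 3.315 -3.811
endloop
endfacet
facet normal 0.804 0.556 0.211
outer loop
vertex -2.803 3.397 -3.222
vertex -2.592 3.315 -3.811
vertex -2.966 3.804 -3.675
endloop
endfacet
facet normal 0.018 0.201 0.979
outer loop
vertex -3.286 3.001 -3.132
vertex -2.803 3.397 -3.222
vertex -3.395 3.61 -3.255
endloop
endfacet
facet normal -0.629 -0.614 0.478
outer loop
vertex -3.374 2.676 -3.665
vertex -3.286 3.001 -3.132
vertex -3.748 3.165 -3.529
endloop
endfacet
facet normal -0.241 -0.763 -0.599
outer loop
vertex -2.945 2.87 -4.085
vertex -3.374 2.676 -3.665
vertex -3.537 3.083 -4.118
endloop
endfacet
facet normal 0.643 -0.039 -0.765
outer loop
vertex -2.592 3.315 -3.811
vertex -2.945 2.87 -4.085
vertex -3.054 3.479 -4.208
endloop
endfacet
facet normal -0.526 -0.498 -0.690
outer loop
vertex 0.748 -0.743 -4.267
vertex 0.401 -1.25 -3.637
vertex 0.0 -0.502 -3.871
endloop
endfacet
facet normal -0.035 0.823 -0.567
outer loop
vertex 0.748 -0.743 -4.267
vertex 0.0 -0.502 -3.871
vertex 1.826 0.277 -2.853
endloop
endfacet
facet normal -0.035 0.823 -0.567
outer loop
vertex 1.826 0.277 -2.853
vertex 0.0 -0.502 -3.871
vertex 1.078 0.518 -2.457
endloop
endfacet
facet normal 0.526 0.498 0.690
outer loop
vertex 1.826 0.277 -2.853
vertex 1.078 0.518 -2.457
vertex 1.479 -0.23 -2.223
endloop
endfacet
facet normal -0.526 -0.498 -0.690
outer loop
vertex 0.0 -0.502 -3.871
vertex 0.401 -1.25 -3.637
vertex -0.347 -1.009 -3.241
endloop
endfacet
facet normal -0.754 0.649 0.107
outer loop
vertex 0.0 -0.502 -3.871
vertex -0.347 -1.009 -3.241
vertex 1.078 0.518 -2.457
endloop
endfacet
facet normal -0.754 0.649 0.107
outer loop
vertex 1.078 0.518 -2.457
vertex -0.347 -1.009 -3.241
vertex 0.731 0.011 -1.827
endloop
endfacet
facet normal 0.526 0.498 0.690
outer loop
vertex 1.078 0.518 -2.457
vertex 0.731 0.011 -1.827
vertex 1.479 -0.23 -2.223
endloop
endfacet
facet normal -0.526 -0.498 -0.690
outer loop
vertex -0.347 -1.009 -3.241
vertex 0.401 -1.25 -3.637
vertex 0.054 -1.757 -3.007
endloop
endfacet
facet normal -0.718 -0.174 0.673
outer loop
vertex -0.347 -1.009 -3.241
vertex 0.054 -1.757 -3.007
vertex 0.731 0.011 -1.827
endloop
endfacet
facet normal -0.718 -0.174 0.673
outer loop
vertex 0.731 0.011 -1.827
vertex 0.054 -1.757 -3.007
vertex 1.132 -0.737 -1.593
endloop
endfacet
facet normal 0.526 0.498 0.690
outer loop
vertex 0.731 0.011 -1.827
vertex 1.132 -0.737 -1.593
vertex 1.479 -0.23 -2.223
endloop
endfacet
facet normal -0.526 -0.498 -0.690
outer loop
vertex 0.054 -1.757 -3.007
vertex 0.401 -1.25 -3.637
vertex 0.802 -1.998 -3.403
endloop
endfacet
facet normal 0.035 -0.823 0.567
outer loop
vertex 0.054 -1.757 -3.007
vertex 0.802 -1.998 -3.403
vertex 1.132 -0.737 -1.593
endloop
endfacet
facet normal 0.035 -0.823 0.567
outer loop
vertex 1.132 -0.737 -1.593
vertex 0.802 -1.998 -3.403
vertex 1.88 -0.978 -1.989
endloop
endfacet
facet normal 0.526 0.498 0.690
outer loop
vertex 1.132 -0.737 -1.593
vertex 1.88 -0.978 -1.989
vertex 1.479 -0.23 -2.223
endloop
endfacet
facet normal -0.526 -0.498 -0.690
outer loop
vertex 0.802 -1.998 -3.403
vertex 0.401 -1.25 -3.637
vertex 1.149 -1.491 -4.033
endloop
endfacet
facet normal 0.754 -0.649 -0.107
outer loop
vertex 0.802 -1.998 -3.403
vertex 1.149 -1.491 -4.033
vertex 1.88 -0.978 -1.989
endloop
endfacet
facet normal 0.754 -0.649 -0.107
outer loop
vertex 1.88 -0.978 -1.989
vertex 1.149 -1.491 -4.033
vertex 2.227 -0.471 -2.619
endloop
endfacet
facet normal 0.526 0.498 0.690
outer loop
vertex 1.88 -0.978 -1.989
vertex 2.227 -0.471 -2.619
vertex 1.479 -0.23 -2.223
endloop
endfacet
facet normal -0.526 -0.498 -0.690
outer loop
vertex 1.149 -1.491 -4.033
vertex 0.401 -1.25 -3.637
vertex 0.748 -0.743 -4.267
endloop
endfacet
facet normal 0.718 0.174 -0.673
outer loop
vertex 1.149 -1.491 -4.033
vertex 0.748 -0.743 -4.267
vertex 2.227 -0.471 -2.619
endloop
endfacet
facet normal 0.718 0.174 -0.673
outer loop
vertex 2.227 -0.471 -2.619
vertex 0.748 -0.743 -4.267
vertex 1.826 0.277 -2.853
endloop
endfacet
facet normal 0.526 0.498 0.690
outer loop
vertex 2.227 -0.471 -2.619
vertex 1.826 0.277 -2.853
vertex 1.479 -0.23 -2.223
endloop
endfacet

endsolid


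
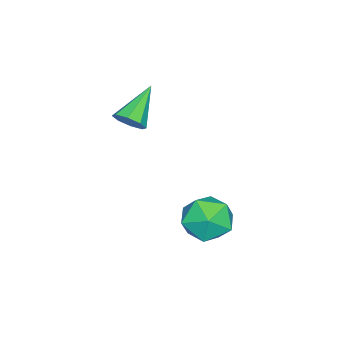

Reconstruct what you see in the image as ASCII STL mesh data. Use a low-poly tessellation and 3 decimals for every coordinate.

solid 
facet normal 0.803 -0.110 -0.586
outer loop
vertex 2.347 -1.567 2.016
vertex 1.895 -1.72 1.425
vertex 2.197 -1.089 1.721
endloop
endfacet
facet normal 0.245 0.564 0.789
outer loop
vertex 2.347 -1.567 2.016
vertex 2.197 -1.089 1.721
vertex 0.265 -1.5 2.615
endloop
endfacet
facet normal 0.802 -0.108 -0.587
outer loop
vertex 2.197 -1.089 1.721
vertex 1.895 -1.72 1.425
vertex 1.869 -0.98 1.253
endloop
endfacet
facet normal -0.076 0.958 0.276
outer loop
vertex 2.197 -1.089 1.721
vertex 1.869 -0.98 1.253
vertex 0.265 -1.5 2.615
endloop
endfacet
facet normal 0.802 -0.108 -0.587
outer loop
vertex 1.869 -0.98 1.253
vertex 1.895 -1.72 1.425
vertex 1.556 -1.305 0.885
endloop
endfacet
facet normal -0.507 0.813 -0.287
outer loop
vertex 1.869 -0.98 1.253
vertex 1.556 -1.305 0.885
vertex 0.265 -1.5 2.615
endloop
endfacet
facet normal 0.802 -0.108 -0.587
outer loop
vertex 1.556 -1.305 0.885
vertex 1.895 -1.72 1.425
vertex 1.442 -1.873 0.834
endloop
endfacet
facet normal -0.795 0.211 -0.569
outer loop
vertex 1.556 -1.305 0.885
vertex 1.442 -1.873 0.834
vertex 0.265 -1.5 2.615
endloop
endfacet
facet normal 0.802 -0.108 -0.587
outer loop
vertex 1.442 -1.873 0.834
vertex 1.895 -1.72 1.425
vertex 1.593 -2.351 1.128
endloop
endfacet
facet normal -0.770 -0.493 -0.406
outer loop
vertex 1.442 -1.873 0.834
vertex 1.593 -2.351 1.128
vertex 0.265 -1.5 2.615
endloop
endfacet
facet normal 0.803 -0.109 -0.585
outer loop
vertex 1.593 -2.351 1.128
vertex 1.895 -1.72 1.425
vertex 1.92 -2.46 1.597
endloop
endfacet
facet normal -0.449 -0.887 0.107
outer loop
vertex 1.593 -2.351 1.128
vertex 1.92 -2.46 1.597
vertex 0.265 -1.5 2.615
endloop
endfacet
facet normal 0.802 -0.109 -0.587
outer loop
vertex 1.92 -2.46 1.597
vertex 1.895 -1.72 1.425
vertex 2.233 -2.135 1.964
endloop
endfacet
facet normal -0.017 -0.741 0.671
outer loop
vertex 1.92 -2.46 1.597
vertex 2.233 -2.135 1.964
vertex 0.265 -1.5 2.615
endloop
endfacet
facet normal 0.803 -0.107 -0.586
outer loop
vertex 2.233 -2.135 1.964
vertex 1.895 -1.72 1.425
vertex 2.347 -1.567 2.016
endloop
endfacet
facet normal 0.270 -0.141 0.953
outer loop
vertex 2.233 -2.135 1.964
vertex 2.347 -1.567 2.016
vertex 0.265 -1.5 2.615
endloop
endfacet
facet normal -0.352 0.912 0.211
outer loop
vertex 2.679 3.059 -3.083
vertex 1.518 2.624 -3.14
vertex 2.133 2.612 -2.063
endloop
endfacet
facet normal 0.288 0.811 0.510
outer loop
vertex 2.679 3.059 -3.083
vertex 2.133 2.612 -2.063
vertex 3.319 2.34 -2.301
endloop
endfacet
facet normal 0.753 0.658 -0.011
outer loop
vertex 2.679 3.059 -3.083
vertex 3.319 2.34 -2.301
vertex 3.438 2.184 -3.526
endloop
endfacet
facet normal 0.399 0.666 -0.631
outer loop
vertex 2.679 3.059 -3.083
vertex 3.438 2.184 -3.526
vertex 2.325 2.36 -4.045
endloop
endfacet
facet normal -0.284 0.822 -0.493
outer loop
vertex 2.679 3.059 -3.083
vertex 2.325 2.36 -4.045
vertex 1.518 2.624 -3.14
endloop
endfacet
facet normal 0.244 0.243 0.939
outer loop
vertex 3.319 2.34 -2.301
vertex 2.133 2.612 -2.063
vertex 2.555 1.46 -1.875
endloop
endfacet
facet normal -0.792 0.406 0.457
outer loop
vertex 2.133 2.612 -2.063
vertex 1.518 2.624 -3.14
vertex 1.442 1.636 -2.394
endloop
endfacet
facet normal -0.682 0.261 -0.684
outer loop
vertex 1.518 2.624 -3.14
vertex 2.325 2.36 -4.045
vertex 1.561 1.48 -3.619
endloop
endfacet
facet normal 0.424 0.007 -0.906
outer loop
vertex 2.325 2.36 -4.045
vertex 3.438 2.184 -3.526
vertex 2.747 1.208 -3.857
endloop
endfacet
facet normal 0.995 -0.003 0.097
outer loop
vertex 3.438 2.184 -3.526
vertex 3.319 2.34 -2.301
vertex 3.362 1.196 -2.78
endloop
endfacet
facet normal -0.399 -0.666 0.631
outer loop
vertex 2.201 0.761 -2.837
vertex 2.555 1.46 -1.875
vertex 1.442 1.636 -2.394
endloop
endfacet
facet normal -0.753 -0.658 0.011
outer loop
vertex 2.201 0.761 -2.837
vertex 1.442 1.636 -2.394
vertex 1.561 1.48 -3.619
endloop
endfacet
facet normal -0.288 -0.811 -0.510
outer loop
vertex 2.201 0.761 -2.837
vertex 1.561 1.48 -3.619
vertex 2.747 1.208 -3.857
endloop
endfacet
facet normal 0.352 -0.912 -0.211
outer loop
vertex 2.201 0.761 -2.837
vertex 2.747 1.208 -3.857
vertex 3.362 1.196 -2.78
endloop
endfacet
facet normal 0.284 -0.822 0.493
outer loop
vertex 2.201 0.761 -2.837
vertex 3.362 1.196 -2.78
vertex 2.555 1.46 -1.875
endloop
endfacet
facet normal -0.424 -0.007 0.906
outer loop
vertex 1.442 1.636 -2.394
vertex 2.555 1.46 -1.875
vertex 2.133 2.612 -2.063
endloop
endfacet
facet normal -0.995 0.003 -0.097
outer loop
vertex 1.561 1.48 -3.619
vertex 1.442 1.636 -2.394
vertex 1.518 2.624 -3.14
endloop
endfacet
facet normal -0.244 -0.243 -0.939
outer loop
vertex 2.747 1.208 -3.857
vertex 1.561 1.48 -3.619
vertex 2.325 2.36 -4.045
endloop
endfacet
facet normal 0.792 -0.406 -0.457
outer loop
vertex 3.362 1.196 -2.78
vertex 2.747 1.208 -3.857
vertex 3.438 2.184 -3.526
endloop
endfacet
facet normal 0.682 -0.261 0.684
outer loop
vertex 2.555 1.46 -1.875
vertex 3.362 1.196 -2.78
vertex 3.319 2.34 -2.301
endloop
endfacet

endsolid


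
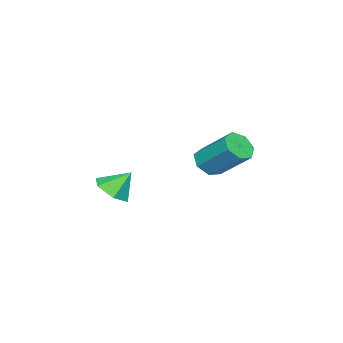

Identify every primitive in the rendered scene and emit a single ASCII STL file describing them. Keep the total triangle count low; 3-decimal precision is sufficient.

solid 
facet normal -0.102 -0.756 -0.647
outer loop
vertex -3.041 2.116 0.407
vertex -3.889 2.257 0.376
vertex -3.27 2.595 -0.117
endloop
endfacet
facet normal 0.946 0.127 -0.297
outer loop
vertex -3.041 2.116 0.407
vertex -3.27 2.595 -0.117
vertex -2.824 3.743 1.796
endloop
endfacet
facet normal 0.946 0.127 -0.297
outer loop
vertex -2.824 3.743 1.796
vertex -3.27 2.595 -0.117
vertex -3.053 4.222 1.271
endloop
endfacet
facet normal 0.101 0.756 0.646
outer loop
vertex -2.824 3.743 1.796
vertex -3.053 4.222 1.271
vertex -3.671 3.883 1.764
endloop
endfacet
facet normal -0.101 -0.757 -0.646
outer loop
vertex -3.27 2.595 -0.117
vertex -3.889 2.257 0.376
vertex -3.965 2.819 -0.271
endloop
endfacet
facet normal 0.350 0.581 -0.735
outer loop
vertex -3.27 2.595 -0.117
vertex -3.965 2.819 -0.271
vertex -3.053 4.222 1.271
endloop
endfacet
facet normal 0.348 0.582 -0.735
outer loop
vertex -3.053 4.222 1.271
vertex -3.965 2.819 -0.271
vertex -3.748 4.445 1.118
endloop
endfacet
facet normal 0.100 0.757 0.646
outer loop
vertex -3.053 4.222 1.271
vertex -3.748 4.445 1.118
vertex -3.671 3.883 1.764
endloop
endfacet
facet normal -0.100 -0.757 -0.646
outer loop
vertex -3.965 2.819 -0.271
vertex -3.889 2.257 0.376
vertex -4.603 2.619 0.062
endloop
endfacet
facet normal -0.510 0.597 -0.619
outer loop
vertex -3.965 2.819 -0.271
vertex -4.603 2.619 0.062
vertex -3.748 4.445 1.118
endloop
endfacet
facet normal -0.510 0.597 -0.620
outer loop
vertex -3.748 4.445 1.118
vertex -4.603 2.619 0.062
vertex -4.386 4.246 1.451
endloop
endfacet
facet normal 0.101 0.757 0.646
outer loop
vertex -3.748 4.445 1.118
vertex -4.386 4.246 1.451
vertex -3.671 3.883 1.764
endloop
endfacet
facet normal -0.101 -0.758 -0.645
outer loop
vertex -4.603 2.619 0.062
vertex -3.889 2.257 0.376
vertex -4.702 2.147 0.632
endloop
endfacet
facet normal -0.986 0.163 -0.037
outer loop
vertex -4.603 2.619 0.062
vertex -4.702 2.147 0.632
vertex -4.386 4.246 1.451
endloop
endfacet
facet normal -0.986 0.163 -0.037
outer loop
vertex -4.386 4.246 1.451
vertex -4.702 2.147 0.632
vertex -4.485 3.774 2.02
endloop
endfacet
facet normal 0.102 0.757 0.646
outer loop
vertex -4.386 4.246 1.451
vertex -4.485 3.774 2.02
vertex -3.671 3.883 1.764
endloop
endfacet
facet normal -0.101 -0.756 -0.646
outer loop
vertex -4.702 2.147 0.632
vertex -3.889 2.257 0.376
vertex -4.189 1.757 1.008
endloop
endfacet
facet normal -0.719 -0.393 0.573
outer loop
vertex -4.702 2.147 0.632
vertex -4.189 1.757 1.008
vertex -4.485 3.774 2.02
endloop
endfacet
facet normal -0.720 -0.393 0.573
outer loop
vertex -4.485 3.774 2.02
vertex -4.189 1.757 1.008
vertex -3.972 3.384 2.397
endloop
endfacet
facet normal 0.102 0.757 0.645
outer loop
vertex -4.485 3.774 2.02
vertex -3.972 3.384 2.397
vertex -3.671 3.883 1.764
endloop
endfacet
facet normal -0.102 -0.756 -0.646
outer loop
vertex -4.189 1.757 1.008
vertex -3.889 2.257 0.376
vertex -3.45 1.743 0.908
endloop
endfacet
facet normal 0.089 -0.654 0.752
outer loop
vertex -4.189 1.757 1.008
vertex -3.45 1.743 0.908
vertex -3.972 3.384 2.397
endloop
endfacet
facet normal 0.089 -0.654 0.752
outer loop
vertex -3.972 3.384 2.397
vertex -3.45 1.743 0.908
vertex -3.232 3.37 2.297
endloop
endfacet
facet normal 0.102 0.757 0.645
outer loop
vertex -3.972 3.384 2.397
vertex -3.232 3.37 2.297
vertex -3.671 3.883 1.764
endloop
endfacet
facet normal -0.102 -0.756 -0.646
outer loop
vertex -3.45 1.743 0.908
vertex -3.889 2.257 0.376
vertex -3.041 2.116 0.407
endloop
endfacet
facet normal 0.830 -0.422 0.364
outer loop
vertex -3.45 1.743 0.908
vertex -3.041 2.116 0.407
vertex -3.232 3.37 2.297
endloop
endfacet
facet normal 0.831 -0.421 0.363
outer loop
vertex -3.232 3.37 2.297
vertex -3.041 2.116 0.407
vertex -2.824 3.743 1.796
endloop
endfacet
facet normal 0.101 0.757 0.646
outer loop
vertex -3.232 3.37 2.297
vertex -2.824 3.743 1.796
vertex -3.671 3.883 1.764
endloop
endfacet
facet normal 0.319 -0.544 -0.776
outer loop
vertex 2.507 1.08 0.373
vertex 1.729 0.554 0.422
vertex 1.741 1.326 -0.114
endloop
endfacet
facet normal 0.243 0.964 0.105
outer loop
vertex 2.507 1.08 0.373
vertex 1.741 1.326 -0.114
vertex 1.311 1.266 1.438
endloop
endfacet
facet normal 0.321 -0.544 -0.776
outer loop
vertex 1.741 1.326 -0.114
vertex 1.729 0.554 0.422
vertex 0.964 0.799 -0.066
endloop
endfacet
facet normal -0.562 0.818 -0.124
outer loop
vertex 1.741 1.326 -0.114
vertex 0.964 0.799 -0.066
vertex 1.311 1.266 1.438
endloop
endfacet
facet normal 0.320 -0.545 -0.775
outer loop
vertex 0.964 0.799 -0.066
vertex 1.729 0.554 0.422
vertex 0.952 0.028 0.471
endloop
endfacet
facet normal -0.973 0.141 0.181
outer loop
vertex 0.964 0.799 -0.066
vertex 0.952 0.028 0.471
vertex 1.311 1.266 1.438
endloop
endfacet
facet normal 0.319 -0.544 -0.776
outer loop
vertex 0.952 0.028 0.471
vertex 1.729 0.554 0.422
vertex 1.717 -0.218 0.958
endloop
endfacet
facet normal -0.580 -0.390 0.715
outer loop
vertex 0.952 0.028 0.471
vertex 1.717 -0.218 0.958
vertex 1.311 1.266 1.438
endloop
endfacet
facet normal 0.319 -0.544 -0.776
outer loop
vertex 1.717 -0.218 0.958
vertex 1.729 0.554 0.422
vertex 2.495 0.308 0.909
endloop
endfacet
facet normal 0.224 -0.244 0.944
outer loop
vertex 1.717 -0.218 0.958
vertex 2.495 0.308 0.909
vertex 1.311 1.266 1.438
endloop
endfacet
facet normal 0.319 -0.544 -0.776
outer loop
vertex 2.495 0.308 0.909
vertex 1.729 0.554 0.422
vertex 2.507 1.08 0.373
endloop
endfacet
facet normal 0.636 0.433 0.639
outer loop
vertex 2.495 0.308 0.909
vertex 2.507 1.08 0.373
vertex 1.311 1.266 1.438
endloop
endfacet

endsolid


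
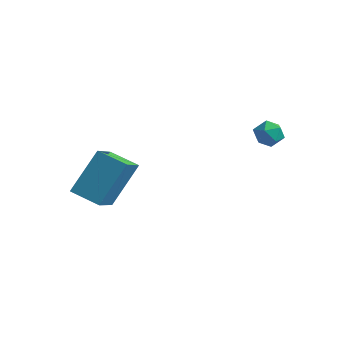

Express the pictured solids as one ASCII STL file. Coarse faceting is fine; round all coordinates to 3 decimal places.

solid 
facet normal -0.395 0.743 0.540
outer loop
vertex 2.449 2.063 3.371
vertex 2.762 1.83 3.92
vertex 3.067 2.28 3.524
endloop
endfacet
facet normal -0.298 0.945 -0.136
outer loop
vertex 2.449 2.063 3.371
vertex 3.067 2.28 3.524
vertex 2.909 2.138 2.885
endloop
endfacet
facet normal -0.667 0.498 -0.554
outer loop
vertex 2.449 2.063 3.371
vertex 2.909 2.138 2.885
vertex 2.505 1.599 2.887
endloop
endfacet
facet normal -0.991 0.021 -0.135
outer loop
vertex 2.449 2.063 3.371
vertex 2.505 1.599 2.887
vertex 2.414 1.409 3.526
endloop
endfacet
facet normal -0.822 0.172 0.542
outer loop
vertex 2.449 2.063 3.371
vertex 2.414 1.409 3.526
vertex 2.762 1.83 3.92
endloop
endfacet
facet normal 0.394 0.872 -0.291
outer loop
vertex 2.909 2.138 2.885
vertex 3.067 2.28 3.524
vertex 3.506 1.951 3.134
endloop
endfacet
facet normal 0.239 0.545 0.804
outer loop
vertex 3.067 2.28 3.524
vertex 2.762 1.83 3.92
vertex 3.415 1.761 3.773
endloop
endfacet
facet normal -0.455 -0.379 0.806
outer loop
vertex 2.762 1.83 3.92
vertex 2.414 1.409 3.526
vertex 3.011 1.222 3.775
endloop
endfacet
facet normal -0.725 -0.625 -0.289
outer loop
vertex 2.414 1.409 3.526
vertex 2.505 1.599 2.887
vertex 2.853 1.08 3.136
endloop
endfacet
facet normal -0.202 0.148 -0.968
outer loop
vertex 2.505 1.599 2.887
vertex 2.909 2.138 2.885
vertex 3.158 1.53 2.74
endloop
endfacet
facet normal 0.991 -0.021 0.135
outer loop
vertex 3.471 1.297 3.289
vertex 3.506 1.951 3.134
vertex 3.415 1.761 3.773
endloop
endfacet
facet normal 0.667 -0.498 0.554
outer loop
vertex 3.471 1.297 3.289
vertex 3.415 1.761 3.773
vertex 3.011 1.222 3.775
endloop
endfacet
facet normal 0.298 -0.945 0.136
outer loop
vertex 3.471 1.297 3.289
vertex 3.011 1.222 3.775
vertex 2.853 1.08 3.136
endloop
endfacet
facet normal 0.395 -0.743 -0.540
outer loop
vertex 3.471 1.297 3.289
vertex 2.853 1.08 3.136
vertex 3.158 1.53 2.74
endloop
endfacet
facet normal 0.822 -0.172 -0.542
outer loop
vertex 3.471 1.297 3.289
vertex 3.158 1.53 2.74
vertex 3.506 1.951 3.134
endloop
endfacet
facet normal 0.725 0.625 0.289
outer loop
vertex 3.415 1.761 3.773
vertex 3.506 1.951 3.134
vertex 3.067 2.28 3.524
endloop
endfacet
facet normal 0.202 -0.148 0.968
outer loop
vertex 3.011 1.222 3.775
vertex 3.415 1.761 3.773
vertex 2.762 1.83 3.92
endloop
endfacet
facet normal -0.394 -0.872 0.291
outer loop
vertex 2.853 1.08 3.136
vertex 3.011 1.222 3.775
vertex 2.414 1.409 3.526
endloop
endfacet
facet normal -0.239 -0.545 -0.804
outer loop
vertex 3.158 1.53 2.74
vertex 2.853 1.08 3.136
vertex 2.505 1.599 2.887
endloop
endfacet
facet normal 0.455 0.379 -0.806
outer loop
vertex 3.506 1.951 3.134
vertex 3.158 1.53 2.74
vertex 2.909 2.138 2.885
endloop
endfacet
facet normal -0.958 -0.058 0.282
outer loop
vertex -1.922 -2.784 3.253
vertex -2.33 -1.304 2.169
vertex -2.324 -4.091 1.62
endloop
endfacet
facet normal 0.217 -0.787 0.577
outer loop
vertex -1.07 -4.016 1.251
vertex -1.922 -2.784 3.253
vertex -2.324 -4.091 1.62
endloop
endfacet
facet normal -0.958 -0.058 0.282
outer loop
vertex -2.324 -4.091 1.62
vertex -2.33 -1.304 2.169
vertex -2.733 -2.611 0.536
endloop
endfacet
facet normal -0.189 -0.614 -0.767
outer loop
vertex -2.733 -2.611 0.536
vertex -1.07 -4.016 1.251
vertex -2.324 -4.091 1.62
endloop
endfacet
facet normal 0.189 0.614 0.767
outer loop
vertex -1.922 -2.784 3.253
vertex -1.076 -1.229 1.8
vertex -2.33 -1.304 2.169
endloop
endfacet
facet normal 0.217 -0.788 0.577
outer loop
vertex -0.667 -2.709 2.884
vertex -1.922 -2.784 3.253
vertex -1.07 -4.016 1.251
endloop
endfacet
facet normal 0.189 0.614 0.767
outer loop
vertex -0.667 -2.709 2.884
vertex -1.076 -1.229 1.8
vertex -1.922 -2.784 3.253
endloop
endfacet
facet normal -0.217 0.788 -0.577
outer loop
vertex -2.33 -1.304 2.169
vertex -1.076 -1.229 1.8
vertex -2.733 -2.611 0.536
endloop
endfacet
facet normal -0.189 -0.614 -0.767
outer loop
vertex -1.478 -2.536 0.167
vertex -1.07 -4.016 1.251
vertex -2.733 -2.611 0.536
endloop
endfacet
facet normal -0.217 0.788 -0.577
outer loop
vertex -2.733 -2.611 0.536
vertex -1.076 -1.229 1.8
vertex -1.478 -2.536 0.167
endloop
endfacet
facet normal 0.958 0.057 -0.282
outer loop
vertex -1.478 -2.536 0.167
vertex -0.667 -2.709 2.884
vertex -1.07 -4.016 1.251
endloop
endfacet
facet normal 0.958 0.058 -0.282
outer loop
vertex -1.076 -1.229 1.8
vertex -0.667 -2.709 2.884
vertex -1.478 -2.536 0.167
endloop
endfacet

endsolid


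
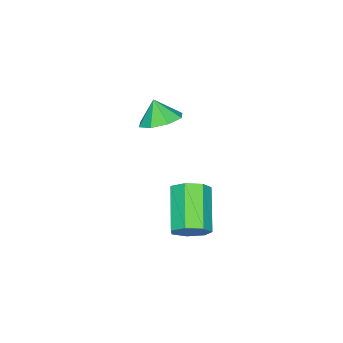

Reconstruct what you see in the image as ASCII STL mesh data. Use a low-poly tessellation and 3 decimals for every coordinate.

solid 
facet normal 0.210 0.457 -0.864
outer loop
vertex -0.55 -0.874 2.273
vertex -1.511 -0.982 1.982
vertex -0.991 -0.275 2.482
endloop
endfacet
facet normal 0.478 0.045 0.877
outer loop
vertex -0.55 -0.874 2.273
vertex -0.991 -0.275 2.482
vertex -1.749 -1.498 2.958
endloop
endfacet
facet normal 0.212 0.456 -0.865
outer loop
vertex -0.991 -0.275 2.482
vertex -1.511 -0.982 1.982
vertex -1.737 -0.09 2.397
endloop
endfacet
facet normal -0.014 0.370 0.929
outer loop
vertex -0.991 -0.275 2.482
vertex -1.737 -0.09 2.397
vertex -1.749 -1.498 2.958
endloop
endfacet
facet normal 0.211 0.456 -0.865
outer loop
vertex -1.737 -0.09 2.397
vertex -1.511 -0.982 1.982
vertex -2.35 -0.428 2.069
endloop
endfacet
facet normal -0.575 0.307 0.758
outer loop
vertex -1.737 -0.09 2.397
vertex -2.35 -0.428 2.069
vertex -1.749 -1.498 2.958
endloop
endfacet
facet normal 0.211 0.456 -0.865
outer loop
vertex -2.35 -0.428 2.069
vertex -1.511 -0.982 1.982
vertex -2.472 -1.09 1.69
endloop
endfacet
facet normal -0.878 -0.105 0.467
outer loop
vertex -2.35 -0.428 2.069
vertex -2.472 -1.09 1.69
vertex -1.749 -1.498 2.958
endloop
endfacet
facet normal 0.212 0.456 -0.865
outer loop
vertex -2.472 -1.09 1.69
vertex -1.511 -0.982 1.982
vertex -2.03 -1.69 1.482
endloop
endfacet
facet normal -0.746 -0.627 0.224
outer loop
vertex -2.472 -1.09 1.69
vertex -2.03 -1.69 1.482
vertex -1.749 -1.498 2.958
endloop
endfacet
facet normal 0.211 0.456 -0.865
outer loop
vertex -2.03 -1.69 1.482
vertex -1.511 -0.982 1.982
vertex -1.284 -1.875 1.566
endloop
endfacet
facet normal -0.255 -0.951 0.172
outer loop
vertex -2.03 -1.69 1.482
vertex -1.284 -1.875 1.566
vertex -1.749 -1.498 2.958
endloop
endfacet
facet normal 0.211 0.456 -0.864
outer loop
vertex -1.284 -1.875 1.566
vertex -1.511 -0.982 1.982
vertex -0.671 -1.537 1.894
endloop
endfacet
facet normal 0.306 -0.888 0.343
outer loop
vertex -1.284 -1.875 1.566
vertex -0.671 -1.537 1.894
vertex -1.749 -1.498 2.958
endloop
endfacet
facet normal 0.211 0.456 -0.865
outer loop
vertex -0.671 -1.537 1.894
vertex -1.511 -0.982 1.982
vertex -0.55 -0.874 2.273
endloop
endfacet
facet normal 0.610 -0.474 0.635
outer loop
vertex -0.671 -1.537 1.894
vertex -0.55 -0.874 2.273
vertex -1.749 -1.498 2.958
endloop
endfacet
facet normal 0.731 0.466 -0.499
outer loop
vertex 4.301 3.833 2.191
vertex 3.835 3.804 1.481
vertex 3.856 4.409 2.077
endloop
endfacet
facet normal 0.318 0.414 0.853
outer loop
vertex 4.301 3.833 2.191
vertex 3.856 4.409 2.077
vertex 2.751 2.845 3.249
endloop
endfacet
facet normal 0.318 0.414 0.853
outer loop
vertex 2.751 2.845 3.249
vertex 3.856 4.409 2.077
vertex 2.306 3.422 3.135
endloop
endfacet
facet normal -0.731 -0.465 0.499
outer loop
vertex 2.751 2.845 3.249
vertex 2.306 3.422 3.135
vertex 2.285 2.816 2.539
endloop
endfacet
facet normal 0.730 0.466 -0.499
outer loop
vertex 3.856 4.409 2.077
vertex 3.835 3.804 1.481
vertex 3.394 4.53 1.514
endloop
endfacet
facet normal -0.273 0.870 0.411
outer loop
vertex 3.856 4.409 2.077
vertex 3.394 4.53 1.514
vertex 2.306 3.422 3.135
endloop
endfacet
facet normal -0.274 0.870 0.411
outer loop
vertex 2.306 3.422 3.135
vertex 3.394 4.53 1.514
vertex 1.845 3.543 2.572
endloop
endfacet
facet normal -0.731 -0.465 0.499
outer loop
vertex 2.306 3.422 3.135
vertex 1.845 3.543 2.572
vertex 2.285 2.816 2.539
endloop
endfacet
facet normal 0.731 0.467 -0.498
outer loop
vertex 3.394 4.53 1.514
vertex 3.835 3.804 1.481
vertex 3.265 4.104 0.926
endloop
endfacet
facet normal -0.660 0.670 -0.341
outer loop
vertex 3.394 4.53 1.514
vertex 3.265 4.104 0.926
vertex 1.845 3.543 2.572
endloop
endfacet
facet normal -0.660 0.670 -0.341
outer loop
vertex 1.845 3.543 2.572
vertex 3.265 4.104 0.926
vertex 1.715 3.116 1.984
endloop
endfacet
facet normal -0.731 -0.465 0.499
outer loop
vertex 1.845 3.543 2.572
vertex 1.715 3.116 1.984
vertex 2.285 2.816 2.539
endloop
endfacet
facet normal 0.731 0.466 -0.499
outer loop
vertex 3.265 4.104 0.926
vertex 3.835 3.804 1.481
vertex 3.565 3.452 0.756
endloop
endfacet
facet normal -0.548 -0.034 -0.836
outer loop
vertex 3.265 4.104 0.926
vertex 3.565 3.452 0.756
vertex 1.715 3.116 1.984
endloop
endfacet
facet normal -0.548 -0.034 -0.836
outer loop
vertex 1.715 3.116 1.984
vertex 3.565 3.452 0.756
vertex 2.015 2.464 1.814
endloop
endfacet
facet normal -0.731 -0.466 0.499
outer loop
vertex 1.715 3.116 1.984
vertex 2.015 2.464 1.814
vertex 2.285 2.816 2.539
endloop
endfacet
facet normal 0.731 0.466 -0.498
outer loop
vertex 3.565 3.452 0.756
vertex 3.835 3.804 1.481
vertex 4.068 3.065 1.132
endloop
endfacet
facet normal -0.024 -0.713 -0.701
outer loop
vertex 3.565 3.452 0.756
vertex 4.068 3.065 1.132
vertex 2.015 2.464 1.814
endloop
endfacet
facet normal -0.024 -0.713 -0.701
outer loop
vertex 2.015 2.464 1.814
vertex 4.068 3.065 1.132
vertex 2.518 2.077 2.19
endloop
endfacet
facet normal -0.731 -0.466 0.498
outer loop
vertex 2.015 2.464 1.814
vertex 2.518 2.077 2.19
vertex 2.285 2.816 2.539
endloop
endfacet
facet normal 0.732 0.466 -0.498
outer loop
vertex 4.068 3.065 1.132
vertex 3.835 3.804 1.481
vertex 4.395 3.234 1.771
endloop
endfacet
facet normal 0.518 -0.854 -0.039
outer loop
vertex 4.068 3.065 1.132
vertex 4.395 3.234 1.771
vertex 2.518 2.077 2.19
endloop
endfacet
facet normal 0.518 -0.854 -0.039
outer loop
vertex 2.518 2.077 2.19
vertex 4.395 3.234 1.771
vertex 2.846 2.247 2.828
endloop
endfacet
facet normal -0.730 -0.466 0.500
outer loop
vertex 2.518 2.077 2.19
vertex 2.846 2.247 2.828
vertex 2.285 2.816 2.539
endloop
endfacet
facet normal 0.731 0.465 -0.499
outer loop
vertex 4.395 3.234 1.771
vertex 3.835 3.804 1.481
vertex 4.301 3.833 2.191
endloop
endfacet
facet normal 0.670 -0.353 0.653
outer loop
vertex 4.395 3.234 1.771
vertex 4.301 3.833 2.191
vertex 2.846 2.247 2.828
endloop
endfacet
facet normal 0.670 -0.353 0.653
outer loop
vertex 2.846 2.247 2.828
vertex 4.301 3.833 2.191
vertex 2.751 2.845 3.249
endloop
endfacet
facet normal -0.730 -0.467 0.498
outer loop
vertex 2.846 2.247 2.828
vertex 2.751 2.845 3.249
vertex 2.285 2.816 2.539
endloop
endfacet

endsolid


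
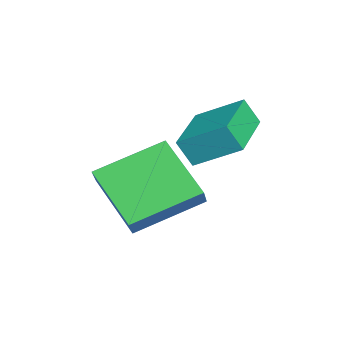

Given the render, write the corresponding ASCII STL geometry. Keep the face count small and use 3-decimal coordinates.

solid 
facet normal -0.977 0.214 -0.026
outer loop
vertex 0.449 -1.124 0.812
vertex 0.706 0.141 1.556
vertex 0.562 -0.699 0.05
endloop
endfacet
facet normal -0.173 -0.849 -0.499
outer loop
vertex 2.574 -1.141 0.104
vertex 0.449 -1.124 0.812
vertex 0.562 -0.699 0.05
endloop
endfacet
facet normal -0.976 0.215 -0.026
outer loop
vertex 0.562 -0.699 0.05
vertex 0.706 0.141 1.556
vertex 0.82 0.566 0.794
endloop
endfacet
facet normal 0.129 0.483 -0.866
outer loop
vertex 0.82 0.566 0.794
vertex 2.574 -1.141 0.104
vertex 0.562 -0.699 0.05
endloop
endfacet
facet normal -0.129 -0.483 0.866
outer loop
vertex 0.449 -1.124 0.812
vertex 2.718 -0.301 1.61
vertex 0.706 0.141 1.556
endloop
endfacet
facet normal -0.173 -0.849 -0.499
outer loop
vertex 2.46 -1.566 0.866
vertex 0.449 -1.124 0.812
vertex 2.574 -1.141 0.104
endloop
endfacet
facet normal -0.129 -0.483 0.866
outer loop
vertex 2.46 -1.566 0.866
vertex 2.718 -0.301 1.61
vertex 0.449 -1.124 0.812
endloop
endfacet
facet normal 0.173 0.849 0.499
outer loop
vertex 0.706 0.141 1.556
vertex 2.718 -0.301 1.61
vertex 0.82 0.566 0.794
endloop
endfacet
facet normal 0.129 0.483 -0.866
outer loop
vertex 2.831 0.124 0.848
vertex 2.574 -1.141 0.104
vertex 0.82 0.566 0.794
endloop
endfacet
facet normal 0.173 0.849 0.499
outer loop
vertex 0.82 0.566 0.794
vertex 2.718 -0.301 1.61
vertex 2.831 0.124 0.848
endloop
endfacet
facet normal 0.976 -0.214 0.027
outer loop
vertex 2.831 0.124 0.848
vertex 2.46 -1.566 0.866
vertex 2.574 -1.141 0.104
endloop
endfacet
facet normal 0.976 -0.214 0.025
outer loop
vertex 2.718 -0.301 1.61
vertex 2.46 -1.566 0.866
vertex 2.831 0.124 0.848
endloop
endfacet
facet normal -0.649 0.071 -0.757
outer loop
vertex 1.064 -1.805 -0.158
vertex 2.469 -0.783 -1.266
vertex 1.786 -3.657 -0.95
endloop
endfacet
facet normal -0.682 -0.496 0.538
outer loop
vertex 2.331 -3.717 -0.314
vertex 1.064 -1.805 -0.158
vertex 1.786 -3.657 -0.95
endloop
endfacet
facet normal -0.649 0.071 -0.757
outer loop
vertex 1.786 -3.657 -0.95
vertex 2.469 -0.783 -1.266
vertex 3.19 -2.636 -2.058
endloop
endfacet
facet normal 0.337 -0.866 -0.370
outer loop
vertex 3.19 -2.636 -2.058
vertex 2.331 -3.717 -0.314
vertex 1.786 -3.657 -0.95
endloop
endfacet
facet normal -0.337 0.865 0.371
outer loop
vertex 1.064 -1.805 -0.158
vertex 3.014 -0.843 -0.63
vertex 2.469 -0.783 -1.266
endloop
endfacet
facet normal -0.681 -0.495 0.539
outer loop
vertex 1.61 -1.864 0.478
vertex 1.064 -1.805 -0.158
vertex 2.331 -3.717 -0.314
endloop
endfacet
facet normal -0.337 0.866 0.370
outer loop
vertex 1.61 -1.864 0.478
vertex 3.014 -0.843 -0.63
vertex 1.064 -1.805 -0.158
endloop
endfacet
facet normal 0.682 0.495 -0.538
outer loop
vertex 2.469 -0.783 -1.266
vertex 3.014 -0.843 -0.63
vertex 3.19 -2.636 -2.058
endloop
endfacet
facet normal 0.338 -0.865 -0.370
outer loop
vertex 3.736 -2.695 -1.422
vertex 2.331 -3.717 -0.314
vertex 3.19 -2.636 -2.058
endloop
endfacet
facet normal 0.681 0.496 -0.539
outer loop
vertex 3.19 -2.636 -2.058
vertex 3.014 -0.843 -0.63
vertex 3.736 -2.695 -1.422
endloop
endfacet
facet normal 0.649 -0.071 0.757
outer loop
vertex 3.736 -2.695 -1.422
vertex 1.61 -1.864 0.478
vertex 2.331 -3.717 -0.314
endloop
endfacet
facet normal 0.649 -0.071 0.757
outer loop
vertex 3.014 -0.843 -0.63
vertex 1.61 -1.864 0.478
vertex 3.736 -2.695 -1.422
endloop
endfacet

endsolid


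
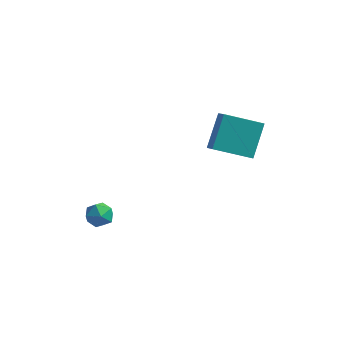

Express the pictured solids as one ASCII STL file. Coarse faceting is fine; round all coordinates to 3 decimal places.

solid 
facet normal -0.577 0.430 0.694
outer loop
vertex -4.644 -3.592 -2.497
vertex -4.086 -3.77 -1.923
vertex -4.044 -3.059 -2.328
endloop
endfacet
facet normal -0.672 0.738 0.058
outer loop
vertex -4.644 -3.592 -2.497
vertex -4.044 -3.059 -2.328
vertex -4.263 -3.197 -3.107
endloop
endfacet
facet normal -0.885 0.234 -0.401
outer loop
vertex -4.644 -3.592 -2.497
vertex -4.263 -3.197 -3.107
vertex -4.44 -3.995 -3.182
endloop
endfacet
facet normal -0.922 -0.385 -0.048
outer loop
vertex -4.644 -3.592 -2.497
vertex -4.44 -3.995 -3.182
vertex -4.33 -4.349 -2.451
endloop
endfacet
facet normal -0.731 -0.265 0.629
outer loop
vertex -4.644 -3.592 -2.497
vertex -4.33 -4.349 -2.451
vertex -4.086 -3.77 -1.923
endloop
endfacet
facet normal -0.041 0.986 -0.163
outer loop
vertex -4.263 -3.197 -3.107
vertex -4.044 -3.059 -2.328
vertex -3.47 -3.131 -2.909
endloop
endfacet
facet normal 0.113 0.487 0.866
outer loop
vertex -4.044 -3.059 -2.328
vertex -4.086 -3.77 -1.923
vertex -3.36 -3.485 -2.178
endloop
endfacet
facet normal -0.137 -0.635 0.760
outer loop
vertex -4.086 -3.77 -1.923
vertex -4.33 -4.349 -2.451
vertex -3.537 -4.283 -2.253
endloop
endfacet
facet normal -0.444 -0.831 -0.336
outer loop
vertex -4.33 -4.349 -2.451
vertex -4.44 -3.995 -3.182
vertex -3.756 -4.421 -3.032
endloop
endfacet
facet normal -0.386 0.171 -0.907
outer loop
vertex -4.44 -3.995 -3.182
vertex -4.263 -3.197 -3.107
vertex -3.714 -3.71 -3.437
endloop
endfacet
facet normal 0.922 0.385 0.048
outer loop
vertex -3.156 -3.888 -2.863
vertex -3.47 -3.131 -2.909
vertex -3.36 -3.485 -2.178
endloop
endfacet
facet normal 0.885 -0.234 0.401
outer loop
vertex -3.156 -3.888 -2.863
vertex -3.36 -3.485 -2.178
vertex -3.537 -4.283 -2.253
endloop
endfacet
facet normal 0.672 -0.738 -0.058
outer loop
vertex -3.156 -3.888 -2.863
vertex -3.537 -4.283 -2.253
vertex -3.756 -4.421 -3.032
endloop
endfacet
facet normal 0.577 -0.430 -0.694
outer loop
vertex -3.156 -3.888 -2.863
vertex -3.756 -4.421 -3.032
vertex -3.714 -3.71 -3.437
endloop
endfacet
facet normal 0.731 0.265 -0.629
outer loop
vertex -3.156 -3.888 -2.863
vertex -3.714 -3.71 -3.437
vertex -3.47 -3.131 -2.909
endloop
endfacet
facet normal 0.444 0.831 0.336
outer loop
vertex -3.36 -3.485 -2.178
vertex -3.47 -3.131 -2.909
vertex -4.044 -3.059 -2.328
endloop
endfacet
facet normal 0.386 -0.171 0.907
outer loop
vertex -3.537 -4.283 -2.253
vertex -3.36 -3.485 -2.178
vertex -4.086 -3.77 -1.923
endloop
endfacet
facet normal 0.041 -0.986 0.163
outer loop
vertex -3.756 -4.421 -3.032
vertex -3.537 -4.283 -2.253
vertex -4.33 -4.349 -2.451
endloop
endfacet
facet normal -0.113 -0.487 -0.866
outer loop
vertex -3.714 -3.71 -3.437
vertex -3.756 -4.421 -3.032
vertex -4.44 -3.995 -3.182
endloop
endfacet
facet normal 0.137 0.635 -0.760
outer loop
vertex -3.47 -3.131 -2.909
vertex -3.714 -3.71 -3.437
vertex -4.263 -3.197 -3.107
endloop
endfacet
facet normal -0.846 -0.400 0.351
outer loop
vertex 0.131 2.307 1.895
vertex -0.471 3.025 1.263
vertex 0.134 0.866 0.26
endloop
endfacet
facet normal 0.533 -0.634 0.560
outer loop
vertex 1.971 1.735 -0.503
vertex 0.131 2.307 1.895
vertex 0.134 0.866 0.26
endloop
endfacet
facet normal -0.847 -0.400 0.351
outer loop
vertex 0.134 0.866 0.26
vertex -0.471 3.025 1.263
vertex -0.468 1.584 -0.373
endloop
endfacet
facet normal 0.001 -0.661 -0.750
outer loop
vertex -0.468 1.584 -0.373
vertex 1.971 1.735 -0.503
vertex 0.134 0.866 0.26
endloop
endfacet
facet normal -0.001 0.660 0.751
outer loop
vertex 0.131 2.307 1.895
vertex 1.366 3.894 0.5
vertex -0.471 3.025 1.263
endloop
endfacet
facet normal 0.533 -0.635 0.560
outer loop
vertex 1.968 3.176 1.133
vertex 0.131 2.307 1.895
vertex 1.971 1.735 -0.503
endloop
endfacet
facet normal -0.001 0.661 0.751
outer loop
vertex 1.968 3.176 1.133
vertex 1.366 3.894 0.5
vertex 0.131 2.307 1.895
endloop
endfacet
facet normal -0.533 0.635 -0.560
outer loop
vertex -0.471 3.025 1.263
vertex 1.366 3.894 0.5
vertex -0.468 1.584 -0.373
endloop
endfacet
facet normal 0.001 -0.660 -0.751
outer loop
vertex 1.369 2.453 -1.135
vertex 1.971 1.735 -0.503
vertex -0.468 1.584 -0.373
endloop
endfacet
facet normal -0.533 0.635 -0.560
outer loop
vertex -0.468 1.584 -0.373
vertex 1.366 3.894 0.5
vertex 1.369 2.453 -1.135
endloop
endfacet
facet normal 0.846 0.400 -0.351
outer loop
vertex 1.369 2.453 -1.135
vertex 1.968 3.176 1.133
vertex 1.971 1.735 -0.503
endloop
endfacet
facet normal 0.847 0.400 -0.351
outer loop
vertex 1.366 3.894 0.5
vertex 1.968 3.176 1.133
vertex 1.369 2.453 -1.135
endloop
endfacet

endsolid
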